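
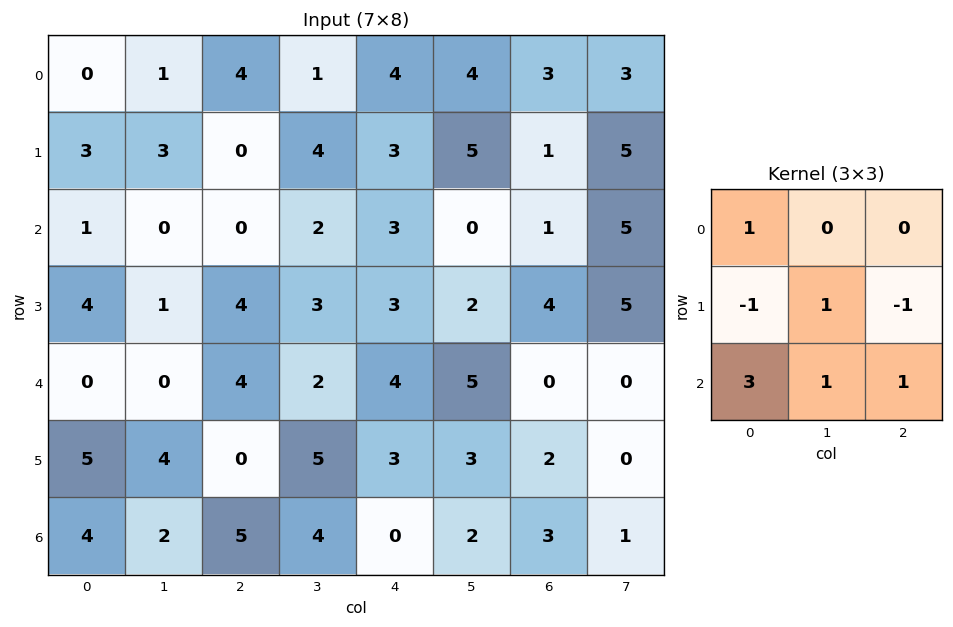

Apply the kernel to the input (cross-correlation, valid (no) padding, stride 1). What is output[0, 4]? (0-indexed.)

15

The receptive field on the input at this output position is [4 4 3 / 3 5 1 / 3 0 1]. Elementwise product with the kernel and sum: 4·1 + 3·-1 + 5·1 + 1·-1 + 3·3 + 0·1 + 1·1.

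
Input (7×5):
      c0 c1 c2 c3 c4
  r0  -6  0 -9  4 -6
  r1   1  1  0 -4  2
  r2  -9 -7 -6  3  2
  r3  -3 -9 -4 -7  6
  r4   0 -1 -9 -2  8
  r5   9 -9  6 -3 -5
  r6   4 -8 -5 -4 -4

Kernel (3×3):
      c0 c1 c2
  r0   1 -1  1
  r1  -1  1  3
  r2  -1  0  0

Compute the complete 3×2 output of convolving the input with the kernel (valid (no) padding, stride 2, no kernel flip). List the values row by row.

Output[0,0]: The receptive field on the input at this output position is [-6 0 -9 / 1 1 0 / -9 -7 -6]. Elementwise product with the kernel and sum: -6·1 + 0·-1 + -9·1 + 1·-1 + 1·1 + 0·3 + -9·-1.

-6 -11
-26 17
-12 -18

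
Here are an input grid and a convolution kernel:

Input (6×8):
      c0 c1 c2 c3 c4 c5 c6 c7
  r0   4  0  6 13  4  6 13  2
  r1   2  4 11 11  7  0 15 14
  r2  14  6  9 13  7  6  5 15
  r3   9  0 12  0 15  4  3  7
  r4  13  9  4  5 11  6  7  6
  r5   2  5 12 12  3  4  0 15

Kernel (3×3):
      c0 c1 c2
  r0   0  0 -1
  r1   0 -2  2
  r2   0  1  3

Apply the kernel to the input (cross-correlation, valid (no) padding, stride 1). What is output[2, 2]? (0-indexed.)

The receptive field on the input at this output position is [9 13 7 / 12 0 15 / 4 5 11]. Elementwise product with the kernel and sum: 7·-1 + 0·-2 + 15·2 + 5·1 + 11·3.

61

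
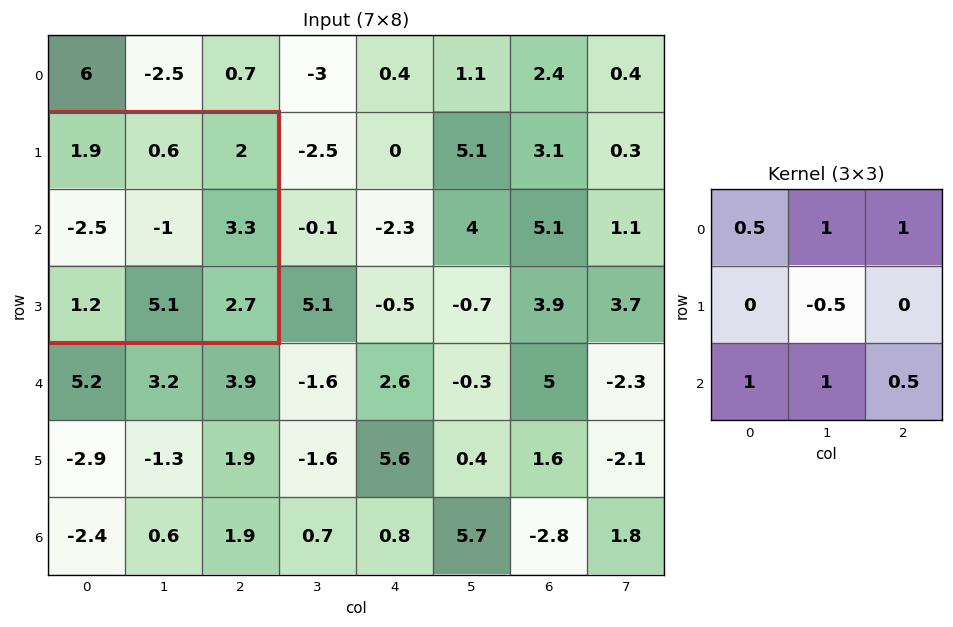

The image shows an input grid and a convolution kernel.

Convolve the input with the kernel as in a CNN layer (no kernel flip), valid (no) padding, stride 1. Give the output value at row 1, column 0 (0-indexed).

11.7

The receptive field on the input at this output position is [1.9 0.6 2 / -2.5 -1 3.3 / 1.2 5.1 2.7]. Elementwise product with the kernel and sum: 1.9·0.5 + 0.6·1 + 2·1 + -1·-0.5 + 1.2·1 + 5.1·1 + 2.7·0.5.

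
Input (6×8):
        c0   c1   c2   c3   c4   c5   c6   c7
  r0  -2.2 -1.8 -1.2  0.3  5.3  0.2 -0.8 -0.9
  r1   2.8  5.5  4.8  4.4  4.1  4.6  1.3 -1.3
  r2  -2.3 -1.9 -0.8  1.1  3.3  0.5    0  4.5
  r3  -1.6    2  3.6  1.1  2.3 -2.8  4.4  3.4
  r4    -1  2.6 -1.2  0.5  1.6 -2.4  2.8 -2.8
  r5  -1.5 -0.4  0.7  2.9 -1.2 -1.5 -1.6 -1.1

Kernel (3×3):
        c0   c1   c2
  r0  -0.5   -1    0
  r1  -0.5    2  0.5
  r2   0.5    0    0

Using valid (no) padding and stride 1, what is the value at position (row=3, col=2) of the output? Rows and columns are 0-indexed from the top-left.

The receptive field on the input at this output position is [3.6 1.1 2.3 / -1.2 0.5 1.6 / 0.7 2.9 -1.2]. Elementwise product with the kernel and sum: 3.6·-0.5 + 1.1·-1 + -1.2·-0.5 + 0.5·2 + 1.6·0.5 + 0.7·0.5.

-0.15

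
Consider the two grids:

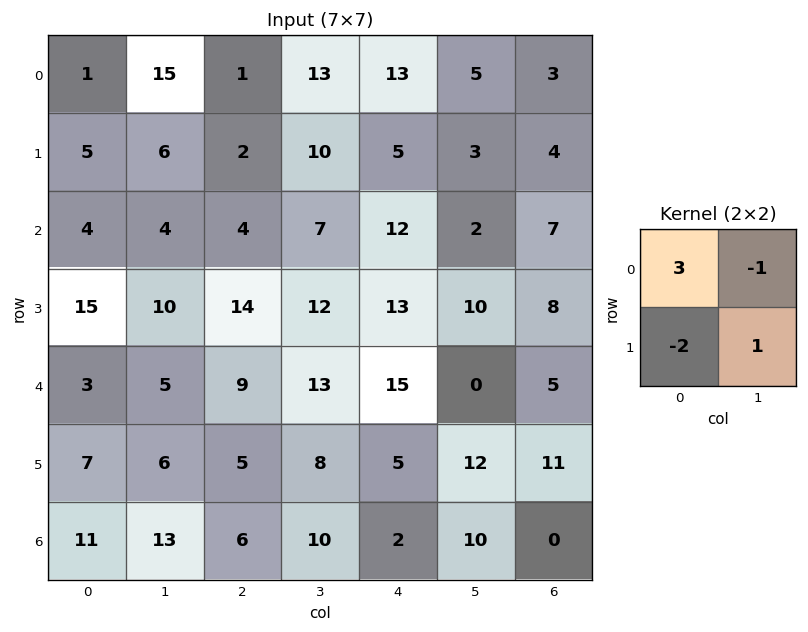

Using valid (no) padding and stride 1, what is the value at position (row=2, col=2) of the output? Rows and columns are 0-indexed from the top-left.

The receptive field on the input at this output position is [4 7 / 14 12]. Elementwise product with the kernel and sum: 4·3 + 7·-1 + 14·-2 + 12·1.

-11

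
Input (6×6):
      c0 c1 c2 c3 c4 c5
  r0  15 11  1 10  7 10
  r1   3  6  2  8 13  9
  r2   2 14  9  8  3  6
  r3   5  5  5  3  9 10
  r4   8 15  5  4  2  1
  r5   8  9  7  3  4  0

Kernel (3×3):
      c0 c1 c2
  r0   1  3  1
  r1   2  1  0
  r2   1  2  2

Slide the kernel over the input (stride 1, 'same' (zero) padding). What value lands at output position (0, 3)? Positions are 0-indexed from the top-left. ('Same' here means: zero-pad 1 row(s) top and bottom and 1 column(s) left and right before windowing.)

The receptive field on the zero-padded input at this output position is [0 0 0 / 1 10 7 / 2 8 13]. Elementwise product with the kernel and sum: 0·1 + 0·3 + 0·1 + 1·2 + 10·1 + 2·1 + 8·2 + 13·2.

56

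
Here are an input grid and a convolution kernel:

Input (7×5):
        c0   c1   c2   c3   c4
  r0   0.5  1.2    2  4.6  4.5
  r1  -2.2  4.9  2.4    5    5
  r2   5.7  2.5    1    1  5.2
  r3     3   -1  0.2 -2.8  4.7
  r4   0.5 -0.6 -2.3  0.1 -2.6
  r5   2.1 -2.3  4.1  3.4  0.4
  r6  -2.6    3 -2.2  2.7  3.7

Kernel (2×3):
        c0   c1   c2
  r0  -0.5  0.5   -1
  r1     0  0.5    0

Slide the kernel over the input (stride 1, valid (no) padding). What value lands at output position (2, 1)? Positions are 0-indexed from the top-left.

The receptive field on the input at this output position is [2.5 1 1 / -1 0.2 -2.8]. Elementwise product with the kernel and sum: 2.5·-0.5 + 1·0.5 + 1·-1 + 0.2·0.5.

-1.65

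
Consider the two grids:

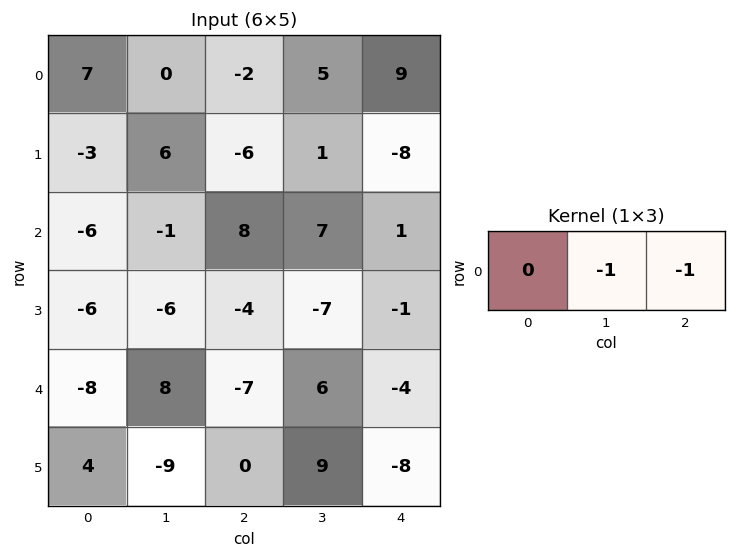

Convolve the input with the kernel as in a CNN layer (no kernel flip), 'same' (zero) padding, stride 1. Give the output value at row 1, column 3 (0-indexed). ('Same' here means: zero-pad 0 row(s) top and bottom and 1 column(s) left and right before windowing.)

7

The receptive field on the zero-padded input at this output position is [-6 1 -8]. Elementwise product with the kernel and sum: 1·-1 + -8·-1.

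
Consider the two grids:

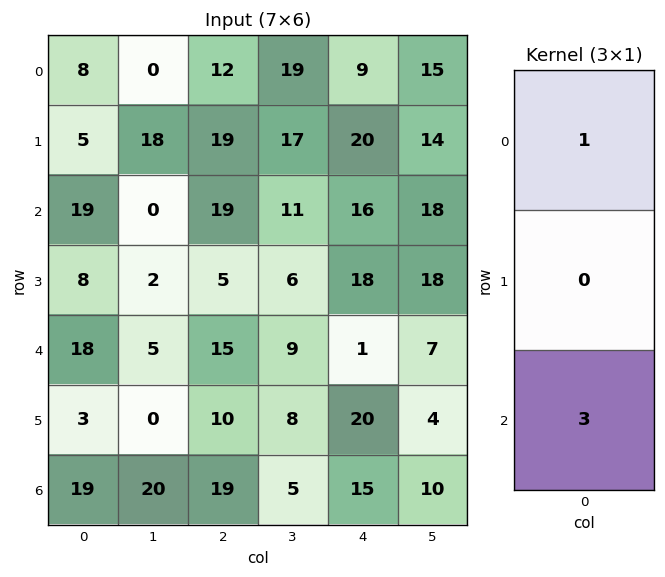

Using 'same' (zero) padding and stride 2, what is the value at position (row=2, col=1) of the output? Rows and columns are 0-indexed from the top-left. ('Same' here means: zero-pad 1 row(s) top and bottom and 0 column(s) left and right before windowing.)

The receptive field on the zero-padded input at this output position is [5 / 15 / 10]. Elementwise product with the kernel and sum: 5·1 + 10·3.

35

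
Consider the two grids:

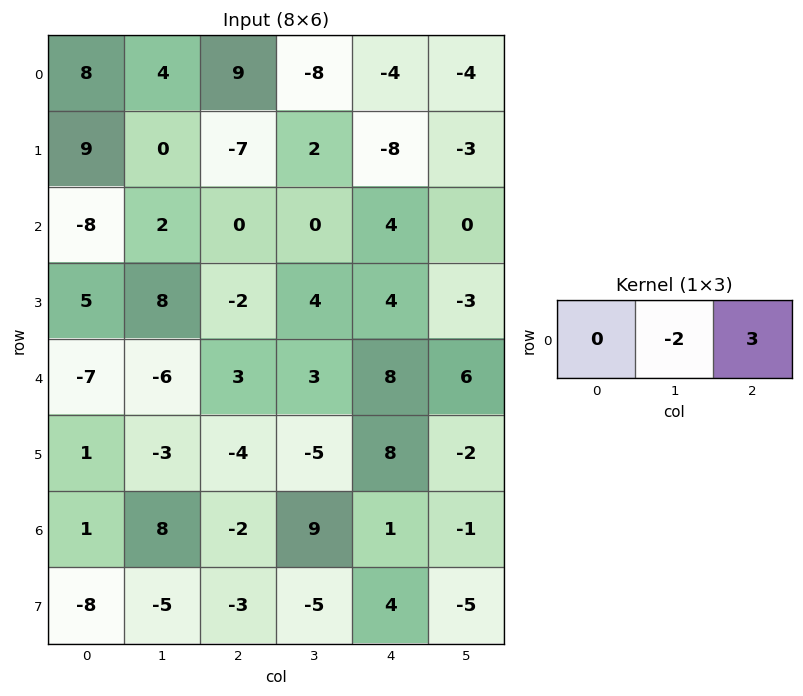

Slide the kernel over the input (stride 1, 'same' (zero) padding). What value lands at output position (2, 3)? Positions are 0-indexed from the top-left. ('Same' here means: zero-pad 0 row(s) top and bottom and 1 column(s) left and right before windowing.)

The receptive field on the zero-padded input at this output position is [0 0 4]. Elementwise product with the kernel and sum: 0·-2 + 4·3.

12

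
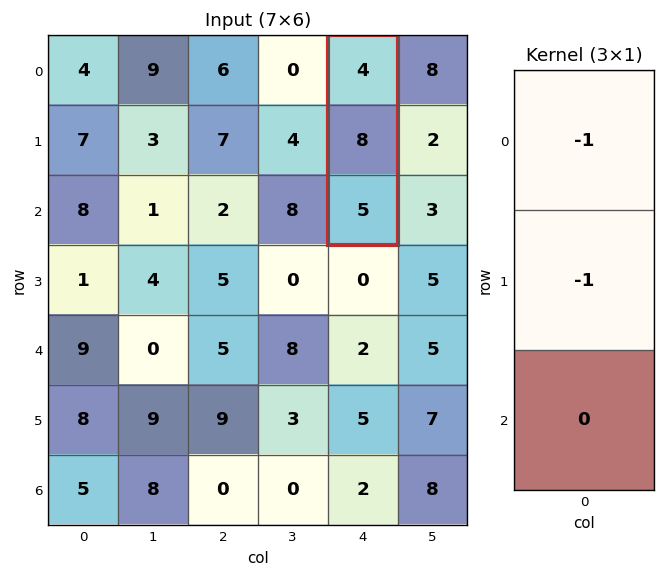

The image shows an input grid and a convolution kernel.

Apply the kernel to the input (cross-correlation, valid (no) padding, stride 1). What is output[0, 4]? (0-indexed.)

-12

The receptive field on the input at this output position is [4 / 8 / 5]. Elementwise product with the kernel and sum: 4·-1 + 8·-1.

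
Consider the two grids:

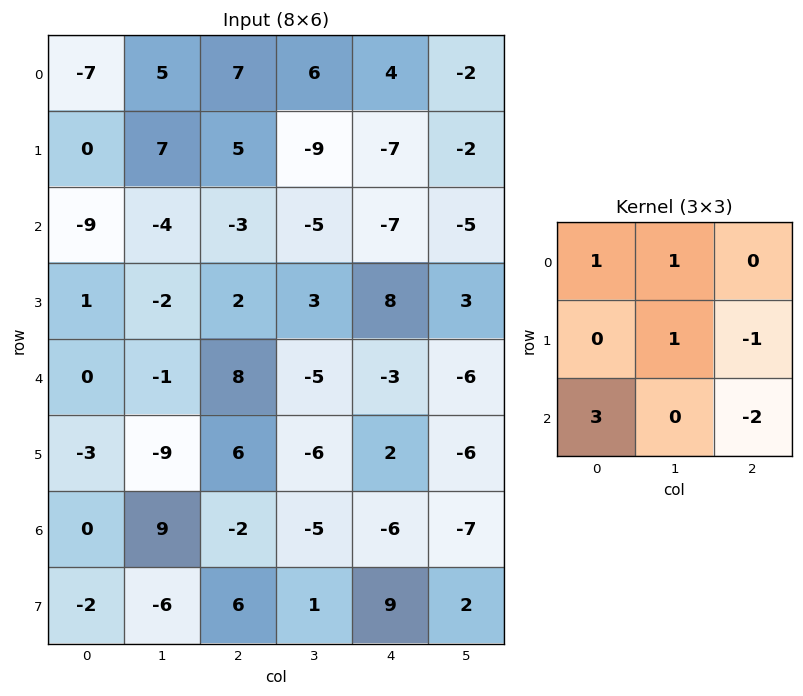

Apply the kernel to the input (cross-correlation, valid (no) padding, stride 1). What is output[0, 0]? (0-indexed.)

-21

The receptive field on the input at this output position is [-7 5 7 / 0 7 5 / -9 -4 -3]. Elementwise product with the kernel and sum: -7·1 + 5·1 + 7·1 + 5·-1 + -9·3 + -3·-2.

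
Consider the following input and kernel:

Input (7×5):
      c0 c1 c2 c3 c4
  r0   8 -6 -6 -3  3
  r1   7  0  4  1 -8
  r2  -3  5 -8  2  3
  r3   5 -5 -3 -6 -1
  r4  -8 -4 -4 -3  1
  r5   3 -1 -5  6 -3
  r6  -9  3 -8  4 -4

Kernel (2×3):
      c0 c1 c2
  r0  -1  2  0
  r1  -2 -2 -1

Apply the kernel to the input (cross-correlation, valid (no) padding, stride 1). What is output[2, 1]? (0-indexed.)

1

The receptive field on the input at this output position is [5 -8 2 / -5 -3 -6]. Elementwise product with the kernel and sum: 5·-1 + -8·2 + -5·-2 + -3·-2 + -6·-1.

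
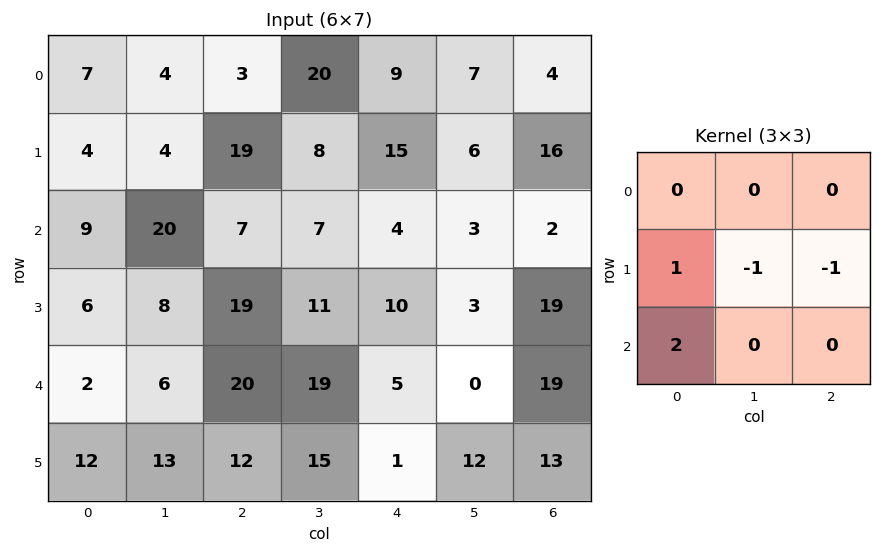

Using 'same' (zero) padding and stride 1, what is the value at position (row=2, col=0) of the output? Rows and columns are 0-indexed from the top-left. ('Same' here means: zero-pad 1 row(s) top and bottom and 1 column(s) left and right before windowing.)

The receptive field on the zero-padded input at this output position is [0 4 4 / 0 9 20 / 0 6 8]. Elementwise product with the kernel and sum: 0·1 + 9·-1 + 20·-1 + 0·2.

-29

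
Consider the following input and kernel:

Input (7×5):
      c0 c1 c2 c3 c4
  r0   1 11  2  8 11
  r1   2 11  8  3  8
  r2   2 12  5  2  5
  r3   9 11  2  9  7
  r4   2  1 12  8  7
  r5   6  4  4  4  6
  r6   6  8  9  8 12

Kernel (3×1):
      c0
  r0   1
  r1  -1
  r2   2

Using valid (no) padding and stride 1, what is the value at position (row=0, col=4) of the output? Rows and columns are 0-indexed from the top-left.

The receptive field on the input at this output position is [11 / 8 / 5]. Elementwise product with the kernel and sum: 11·1 + 8·-1 + 5·2.

13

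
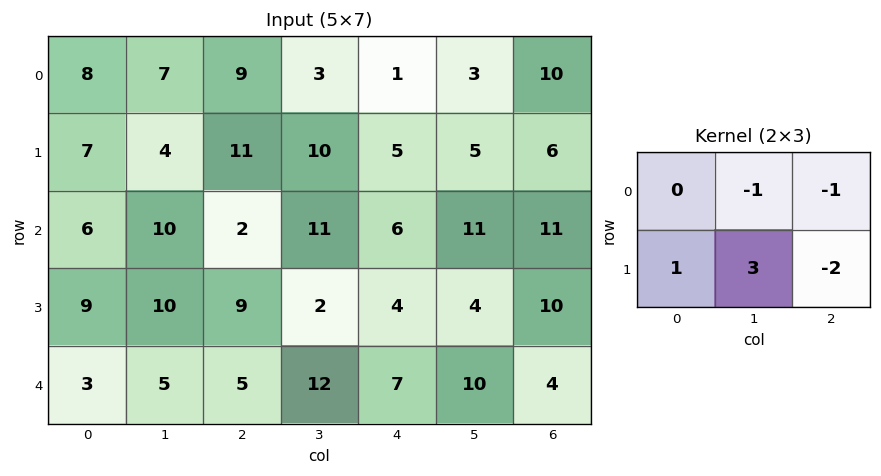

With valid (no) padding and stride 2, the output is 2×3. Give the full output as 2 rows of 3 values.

-19 27 -5
9 -10 -26

Output[0,0]: The receptive field on the input at this output position is [8 7 9 / 7 4 11]. Elementwise product with the kernel and sum: 7·-1 + 9·-1 + 7·1 + 4·3 + 11·-2.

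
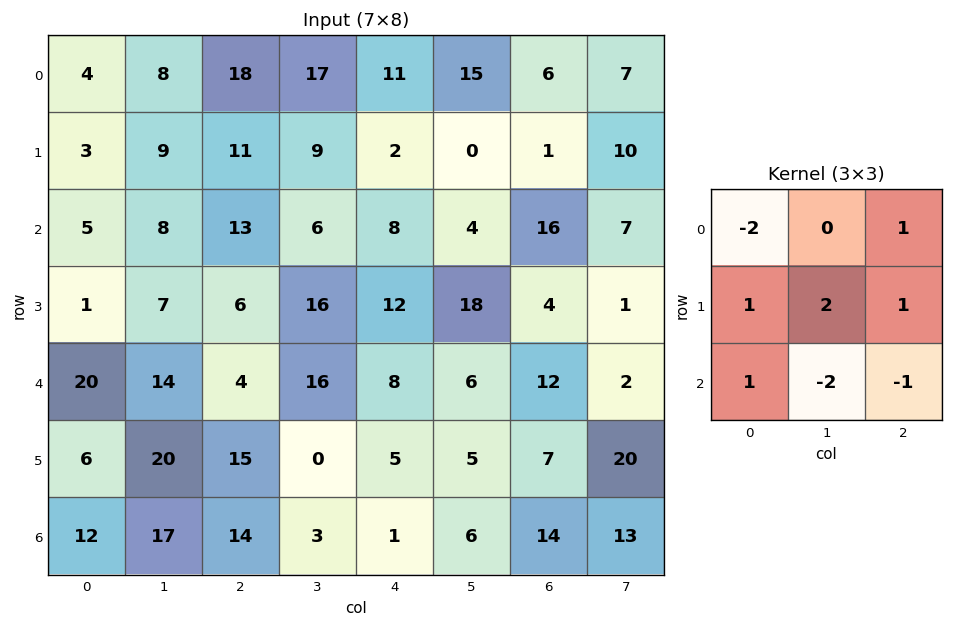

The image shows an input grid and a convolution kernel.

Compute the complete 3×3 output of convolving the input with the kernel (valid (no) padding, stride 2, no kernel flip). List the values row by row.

Output[0,0]: The receptive field on the input at this output position is [4 8 18 / 3 9 11 / 5 8 13]. Elementwise product with the kernel and sum: 4·-2 + 18·1 + 3·1 + 9·2 + 11·1 + 5·1 + 8·-2 + 13·-1.
Output[0,1]: The receptive field on the input at this output position is [18 17 11 / 11 9 2 / 13 6 8]. Elementwise product with the kernel and sum: 18·-2 + 11·1 + 11·1 + 9·2 + 2·1 + 13·1 + 6·-2 + 8·-1.

18 -1 -29
12 -4 36
-11 27 -7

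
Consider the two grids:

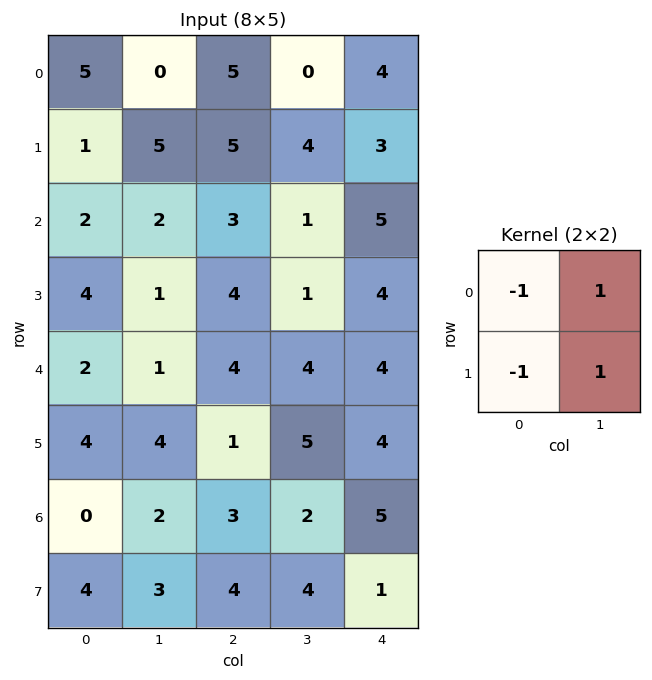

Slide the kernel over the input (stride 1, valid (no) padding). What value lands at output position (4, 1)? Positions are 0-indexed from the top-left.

0

The receptive field on the input at this output position is [1 4 / 4 1]. Elementwise product with the kernel and sum: 1·-1 + 4·1 + 4·-1 + 1·1.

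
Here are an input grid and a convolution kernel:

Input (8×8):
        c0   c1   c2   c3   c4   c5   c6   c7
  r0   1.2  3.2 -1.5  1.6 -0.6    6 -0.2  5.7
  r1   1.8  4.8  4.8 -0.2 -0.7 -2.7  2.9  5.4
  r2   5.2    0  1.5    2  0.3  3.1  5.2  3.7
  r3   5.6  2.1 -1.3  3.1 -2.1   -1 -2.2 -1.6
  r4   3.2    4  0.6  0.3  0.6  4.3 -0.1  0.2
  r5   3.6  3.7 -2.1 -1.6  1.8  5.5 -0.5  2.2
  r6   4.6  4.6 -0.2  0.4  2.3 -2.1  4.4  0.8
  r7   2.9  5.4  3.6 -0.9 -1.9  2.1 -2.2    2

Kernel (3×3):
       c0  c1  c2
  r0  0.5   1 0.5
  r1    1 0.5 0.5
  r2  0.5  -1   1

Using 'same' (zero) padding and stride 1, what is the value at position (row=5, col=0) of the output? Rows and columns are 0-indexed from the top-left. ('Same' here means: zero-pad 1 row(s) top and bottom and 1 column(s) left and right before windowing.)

The receptive field on the zero-padded input at this output position is [0 3.2 4 / 0 3.6 3.7 / 0 4.6 4.6]. Elementwise product with the kernel and sum: 0·0.5 + 3.2·1 + 4·0.5 + 0·1 + 3.6·0.5 + 3.7·0.5 + 0·0.5 + 4.6·-1 + 4.6·1.

8.85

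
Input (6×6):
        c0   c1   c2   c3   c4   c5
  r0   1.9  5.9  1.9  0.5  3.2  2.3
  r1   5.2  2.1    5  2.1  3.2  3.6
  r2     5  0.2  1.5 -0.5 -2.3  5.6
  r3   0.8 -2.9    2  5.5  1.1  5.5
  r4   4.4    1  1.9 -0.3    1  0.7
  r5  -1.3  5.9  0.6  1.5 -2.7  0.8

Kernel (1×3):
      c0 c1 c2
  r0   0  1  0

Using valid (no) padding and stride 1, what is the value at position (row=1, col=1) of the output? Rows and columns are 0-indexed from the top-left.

5

The receptive field on the input at this output position is [2.1 5 2.1]. Elementwise product with the kernel and sum: 5·1.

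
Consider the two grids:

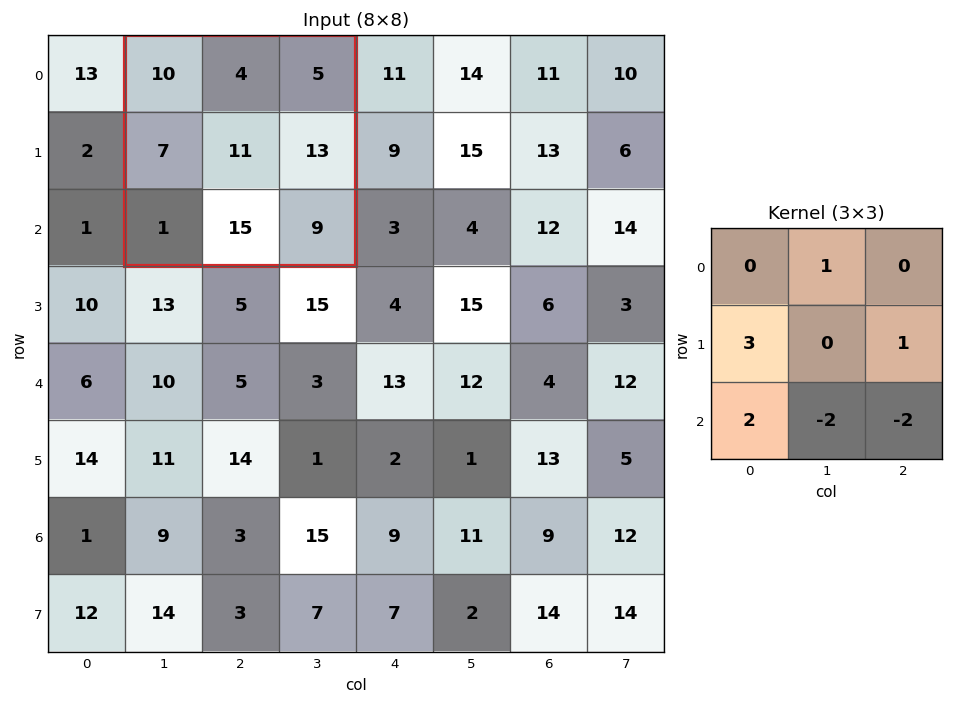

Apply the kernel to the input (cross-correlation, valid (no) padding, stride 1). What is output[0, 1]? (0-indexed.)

The receptive field on the input at this output position is [10 4 5 / 7 11 13 / 1 15 9]. Elementwise product with the kernel and sum: 4·1 + 7·3 + 13·1 + 1·2 + 15·-2 + 9·-2.

-8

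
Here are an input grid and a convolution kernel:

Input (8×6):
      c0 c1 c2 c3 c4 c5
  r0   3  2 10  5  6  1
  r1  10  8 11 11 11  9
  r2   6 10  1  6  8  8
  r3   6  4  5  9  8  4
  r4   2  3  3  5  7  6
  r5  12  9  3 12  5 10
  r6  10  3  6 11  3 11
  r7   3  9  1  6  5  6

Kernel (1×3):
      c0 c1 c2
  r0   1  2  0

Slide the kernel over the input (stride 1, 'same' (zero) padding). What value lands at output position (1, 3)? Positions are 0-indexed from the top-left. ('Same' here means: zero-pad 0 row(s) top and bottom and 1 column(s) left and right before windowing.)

The receptive field on the zero-padded input at this output position is [11 11 11]. Elementwise product with the kernel and sum: 11·1 + 11·2.

33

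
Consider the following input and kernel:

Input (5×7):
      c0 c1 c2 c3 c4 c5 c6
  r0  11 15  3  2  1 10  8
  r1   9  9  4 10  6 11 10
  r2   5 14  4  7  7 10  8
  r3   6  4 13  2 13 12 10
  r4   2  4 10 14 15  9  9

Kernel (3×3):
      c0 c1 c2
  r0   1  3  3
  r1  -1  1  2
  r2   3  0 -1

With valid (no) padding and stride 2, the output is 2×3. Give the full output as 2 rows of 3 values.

84 35 93
79 76 116

Output[0,0]: The receptive field on the input at this output position is [11 15 3 / 9 9 4 / 5 14 4]. Elementwise product with the kernel and sum: 11·1 + 15·3 + 3·3 + 9·-1 + 9·1 + 4·2 + 5·3 + 4·-1.
Output[0,1]: The receptive field on the input at this output position is [3 2 1 / 4 10 6 / 4 7 7]. Elementwise product with the kernel and sum: 3·1 + 2·3 + 1·3 + 4·-1 + 10·1 + 6·2 + 4·3 + 7·-1.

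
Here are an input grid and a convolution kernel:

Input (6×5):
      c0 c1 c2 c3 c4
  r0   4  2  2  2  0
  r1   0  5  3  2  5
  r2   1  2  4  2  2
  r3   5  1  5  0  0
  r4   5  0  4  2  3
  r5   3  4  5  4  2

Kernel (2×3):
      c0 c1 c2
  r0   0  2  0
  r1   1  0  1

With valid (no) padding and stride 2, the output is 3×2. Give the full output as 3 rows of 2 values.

7 12
14 9
8 11

Output[0,0]: The receptive field on the input at this output position is [4 2 2 / 0 5 3]. Elementwise product with the kernel and sum: 2·2 + 0·1 + 3·1.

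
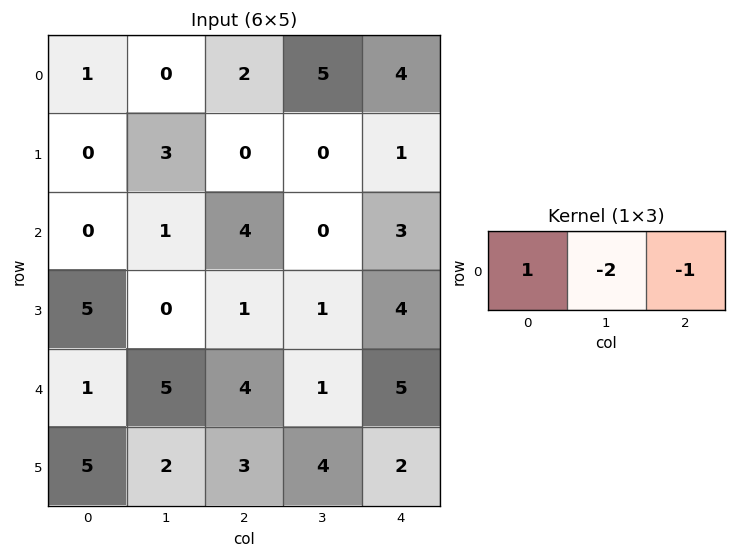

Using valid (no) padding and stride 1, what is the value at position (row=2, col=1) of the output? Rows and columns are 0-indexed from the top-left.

The receptive field on the input at this output position is [1 4 0]. Elementwise product with the kernel and sum: 1·1 + 4·-2 + 0·-1.

-7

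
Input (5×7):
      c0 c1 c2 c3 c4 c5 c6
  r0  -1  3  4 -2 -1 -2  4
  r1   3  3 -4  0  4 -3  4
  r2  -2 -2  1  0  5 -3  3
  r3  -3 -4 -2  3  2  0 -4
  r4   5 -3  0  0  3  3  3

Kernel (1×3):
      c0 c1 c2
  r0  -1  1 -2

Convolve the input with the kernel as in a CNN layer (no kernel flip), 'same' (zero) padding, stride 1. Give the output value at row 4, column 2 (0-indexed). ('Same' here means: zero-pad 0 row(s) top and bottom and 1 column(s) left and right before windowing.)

The receptive field on the zero-padded input at this output position is [-3 0 0]. Elementwise product with the kernel and sum: -3·-1 + 0·1 + 0·-2.

3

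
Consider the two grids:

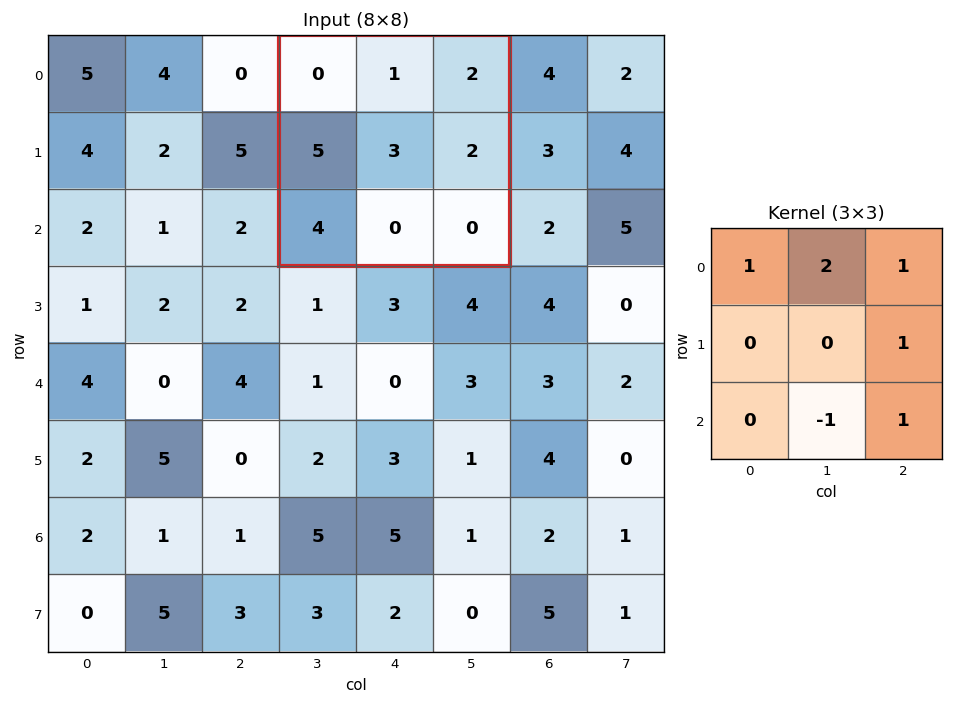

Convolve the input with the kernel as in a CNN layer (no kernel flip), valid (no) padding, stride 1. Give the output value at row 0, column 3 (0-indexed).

6

The receptive field on the input at this output position is [0 1 2 / 5 3 2 / 4 0 0]. Elementwise product with the kernel and sum: 0·1 + 1·2 + 2·1 + 2·1 + 0·-1 + 0·1.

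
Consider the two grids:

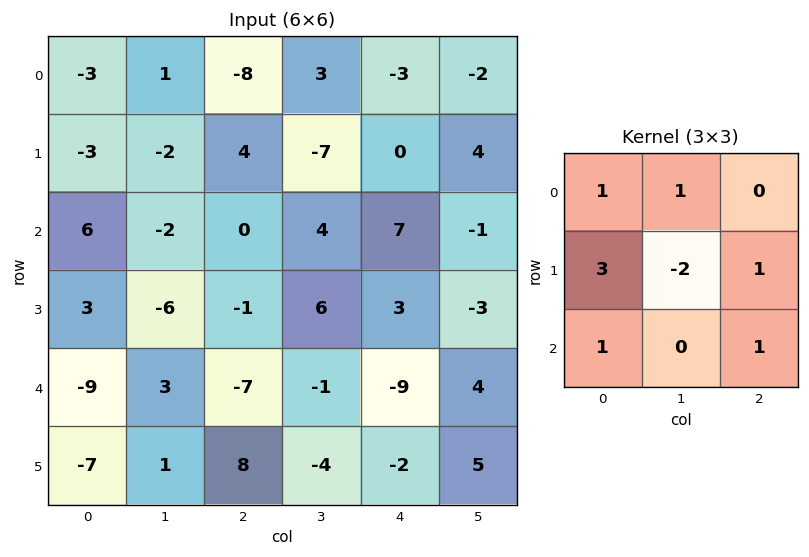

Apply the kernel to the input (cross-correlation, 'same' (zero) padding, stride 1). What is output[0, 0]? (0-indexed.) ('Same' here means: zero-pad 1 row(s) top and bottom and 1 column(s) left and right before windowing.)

5

The receptive field on the zero-padded input at this output position is [0 0 0 / 0 -3 1 / 0 -3 -2]. Elementwise product with the kernel and sum: 0·1 + 0·1 + 0·3 + -3·-2 + 1·1 + 0·1 + -2·1.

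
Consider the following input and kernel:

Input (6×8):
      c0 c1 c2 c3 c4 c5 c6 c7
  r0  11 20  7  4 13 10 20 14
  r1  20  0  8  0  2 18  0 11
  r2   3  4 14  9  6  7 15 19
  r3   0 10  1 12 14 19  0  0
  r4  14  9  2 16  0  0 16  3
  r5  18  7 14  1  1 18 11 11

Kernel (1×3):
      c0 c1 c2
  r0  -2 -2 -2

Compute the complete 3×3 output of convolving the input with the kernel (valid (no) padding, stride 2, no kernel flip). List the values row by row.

-76 -48 -86
-42 -58 -56
-50 -36 -32

Output[0,0]: The receptive field on the input at this output position is [11 20 7]. Elementwise product with the kernel and sum: 11·-2 + 20·-2 + 7·-2.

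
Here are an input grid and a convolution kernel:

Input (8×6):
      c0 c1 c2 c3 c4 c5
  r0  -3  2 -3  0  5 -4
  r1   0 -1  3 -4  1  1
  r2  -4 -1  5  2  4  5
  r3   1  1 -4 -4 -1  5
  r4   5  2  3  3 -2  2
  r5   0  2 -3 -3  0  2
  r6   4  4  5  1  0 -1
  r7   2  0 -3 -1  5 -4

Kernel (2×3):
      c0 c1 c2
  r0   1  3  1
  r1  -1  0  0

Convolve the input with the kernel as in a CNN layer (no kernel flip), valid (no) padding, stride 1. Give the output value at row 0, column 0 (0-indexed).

0

The receptive field on the input at this output position is [-3 2 -3 / 0 -1 3]. Elementwise product with the kernel and sum: -3·1 + 2·3 + -3·1 + 0·-1.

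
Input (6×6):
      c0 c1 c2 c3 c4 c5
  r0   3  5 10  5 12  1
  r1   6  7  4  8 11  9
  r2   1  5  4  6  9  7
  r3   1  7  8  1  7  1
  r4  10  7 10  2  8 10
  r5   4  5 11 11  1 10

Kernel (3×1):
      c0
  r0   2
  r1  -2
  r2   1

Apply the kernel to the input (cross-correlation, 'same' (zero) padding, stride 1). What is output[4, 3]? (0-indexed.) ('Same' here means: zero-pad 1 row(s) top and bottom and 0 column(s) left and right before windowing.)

9

The receptive field on the zero-padded input at this output position is [1 / 2 / 11]. Elementwise product with the kernel and sum: 1·2 + 2·-2 + 11·1.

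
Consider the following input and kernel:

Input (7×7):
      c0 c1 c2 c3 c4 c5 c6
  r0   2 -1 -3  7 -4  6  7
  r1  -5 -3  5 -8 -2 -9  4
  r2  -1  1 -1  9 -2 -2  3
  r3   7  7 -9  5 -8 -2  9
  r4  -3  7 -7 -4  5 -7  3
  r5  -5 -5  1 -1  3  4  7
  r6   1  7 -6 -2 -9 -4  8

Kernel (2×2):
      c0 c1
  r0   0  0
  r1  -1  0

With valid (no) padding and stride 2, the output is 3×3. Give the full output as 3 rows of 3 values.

5 -5 2
-7 9 8
5 -1 -3

Output[0,0]: The receptive field on the input at this output position is [2 -1 / -5 -3]. Elementwise product with the kernel and sum: -5·-1.
Output[0,1]: The receptive field on the input at this output position is [-3 7 / 5 -8]. Elementwise product with the kernel and sum: 5·-1.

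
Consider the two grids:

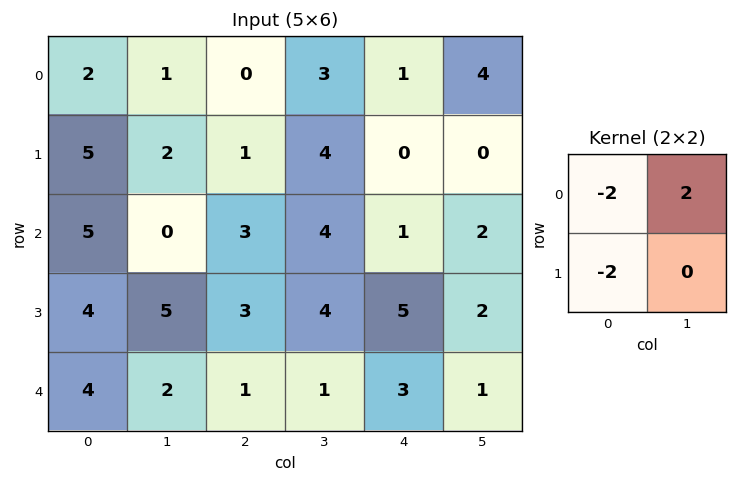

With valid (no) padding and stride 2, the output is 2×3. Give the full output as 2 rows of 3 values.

Output[0,0]: The receptive field on the input at this output position is [2 1 / 5 2]. Elementwise product with the kernel and sum: 2·-2 + 1·2 + 5·-2.
Output[0,1]: The receptive field on the input at this output position is [0 3 / 1 4]. Elementwise product with the kernel and sum: 0·-2 + 3·2 + 1·-2.

-12 4 6
-18 -4 -8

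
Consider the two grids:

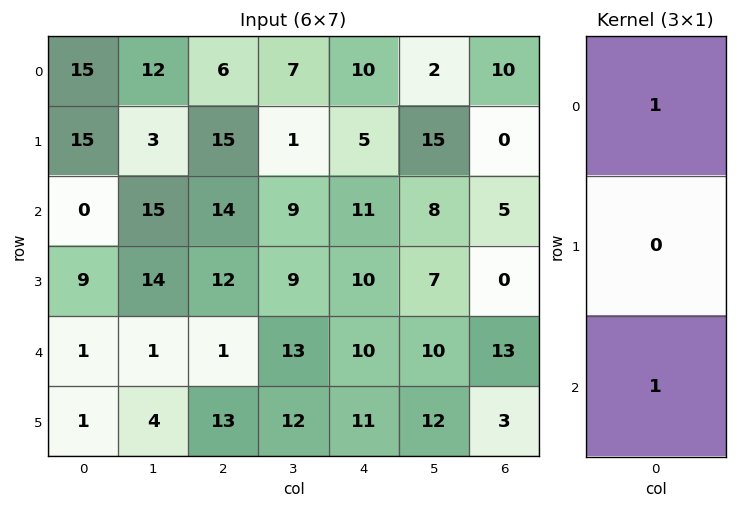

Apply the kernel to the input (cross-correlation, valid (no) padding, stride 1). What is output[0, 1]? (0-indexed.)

The receptive field on the input at this output position is [12 / 3 / 15]. Elementwise product with the kernel and sum: 12·1 + 15·1.

27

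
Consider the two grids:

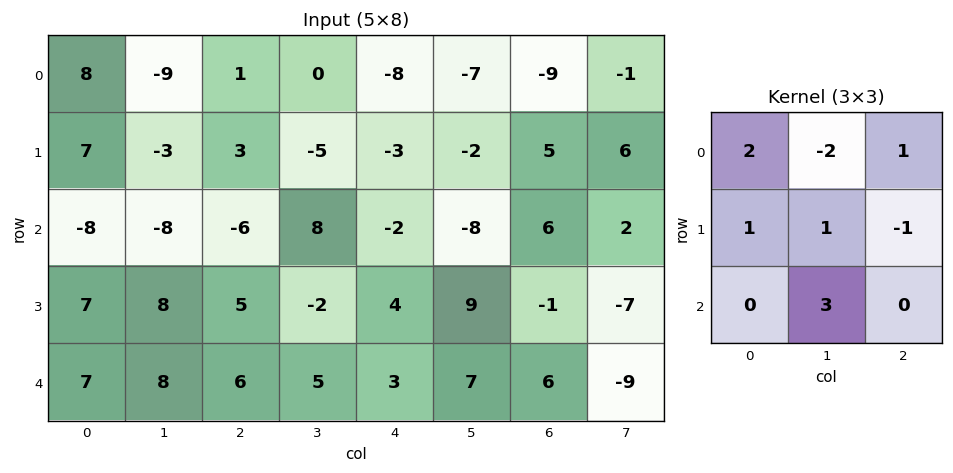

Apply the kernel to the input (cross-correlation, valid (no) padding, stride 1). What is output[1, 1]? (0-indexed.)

The receptive field on the input at this output position is [-3 3 -5 / -8 -6 8 / 8 5 -2]. Elementwise product with the kernel and sum: -3·2 + 3·-2 + -5·1 + -8·1 + -6·1 + 8·-1 + 5·3.

-24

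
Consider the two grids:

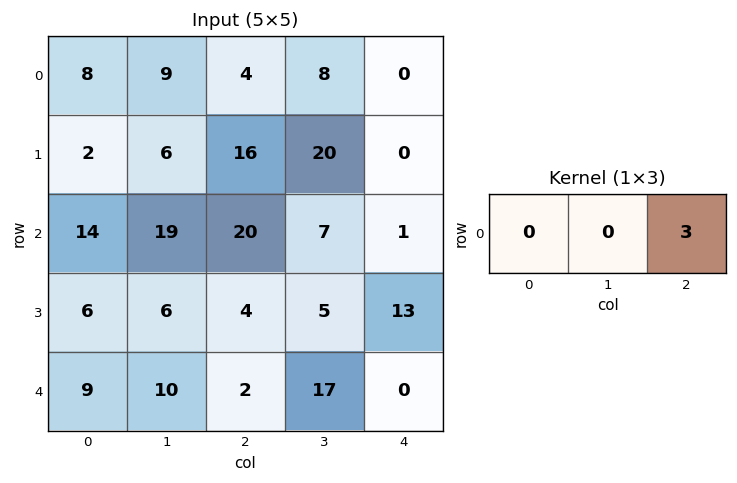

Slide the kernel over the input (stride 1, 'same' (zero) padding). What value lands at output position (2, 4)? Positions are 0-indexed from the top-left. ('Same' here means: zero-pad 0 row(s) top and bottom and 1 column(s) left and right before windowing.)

0

The receptive field on the zero-padded input at this output position is [7 1 0]. Elementwise product with the kernel and sum: 0·3.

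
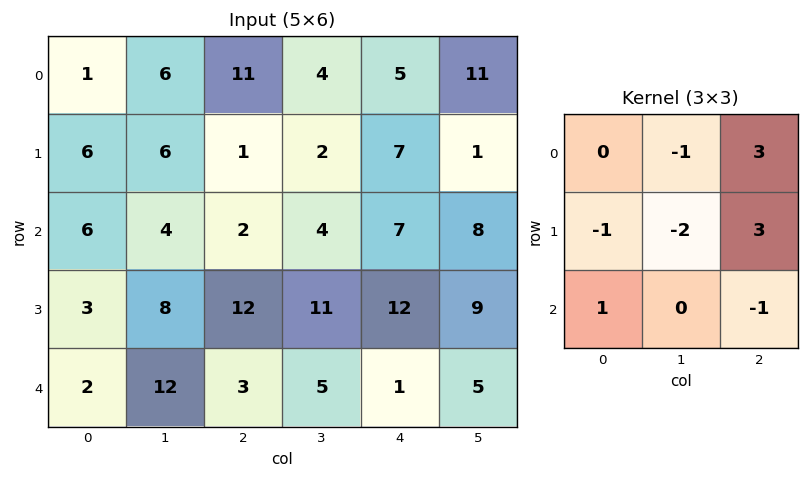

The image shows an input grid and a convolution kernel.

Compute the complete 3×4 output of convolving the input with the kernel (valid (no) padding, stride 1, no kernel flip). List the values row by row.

Output[0,0]: The receptive field on the input at this output position is [1 6 11 / 6 6 1 / 6 4 2]. Elementwise product with the kernel and sum: 6·-1 + 11·3 + 6·-1 + 6·-2 + 1·3 + 6·1 + 2·-1.

16 -1 22 11
-20 6 30 4
18 18 21 9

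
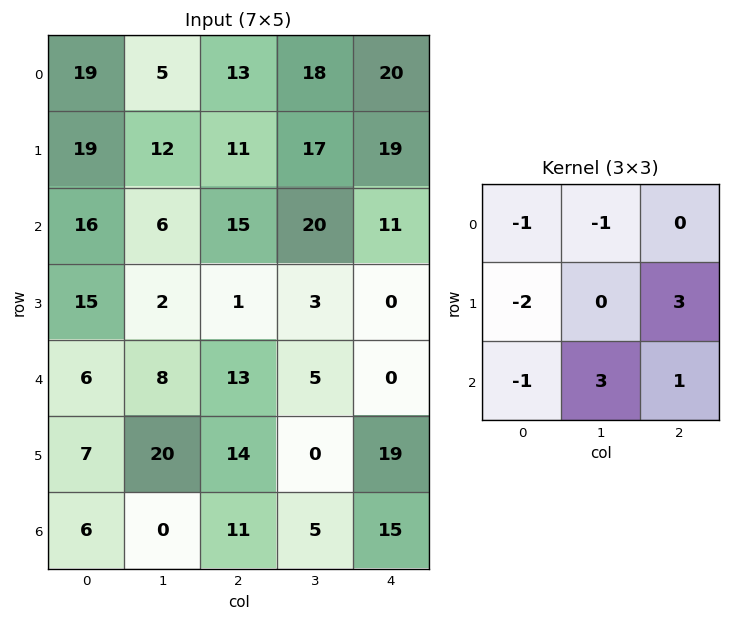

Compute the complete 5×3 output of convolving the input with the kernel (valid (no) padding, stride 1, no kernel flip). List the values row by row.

-12 68 60
-26 29 -17
-18 20 -35
77 18 -25
19 -23 30

Output[0,0]: The receptive field on the input at this output position is [19 5 13 / 19 12 11 / 16 6 15]. Elementwise product with the kernel and sum: 19·-1 + 5·-1 + 19·-2 + 11·3 + 16·-1 + 6·3 + 15·1.
Output[0,1]: The receptive field on the input at this output position is [5 13 18 / 12 11 17 / 6 15 20]. Elementwise product with the kernel and sum: 5·-1 + 13·-1 + 12·-2 + 17·3 + 6·-1 + 15·3 + 20·1.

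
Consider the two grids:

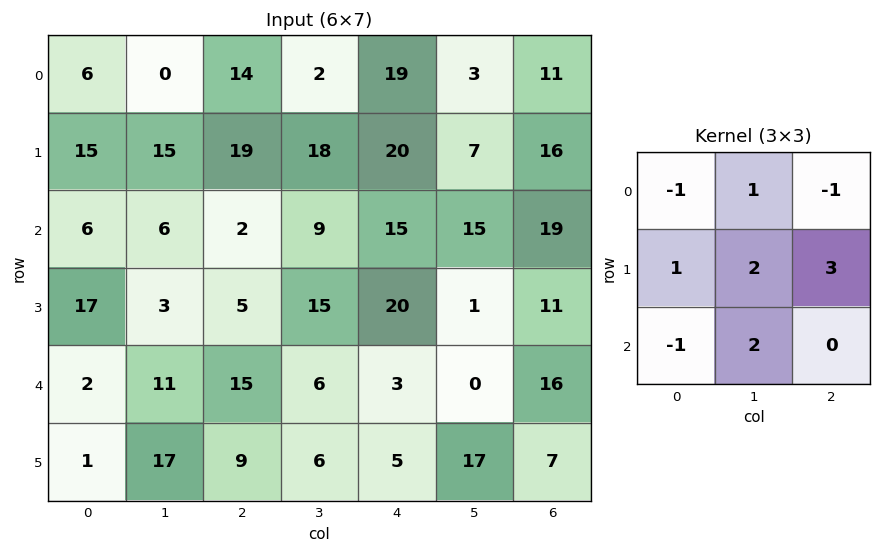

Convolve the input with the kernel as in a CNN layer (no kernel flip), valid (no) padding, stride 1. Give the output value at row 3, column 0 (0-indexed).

The receptive field on the input at this output position is [17 3 5 / 2 11 15 / 1 17 9]. Elementwise product with the kernel and sum: 17·-1 + 3·1 + 5·-1 + 2·1 + 11·2 + 15·3 + 1·-1 + 17·2.

83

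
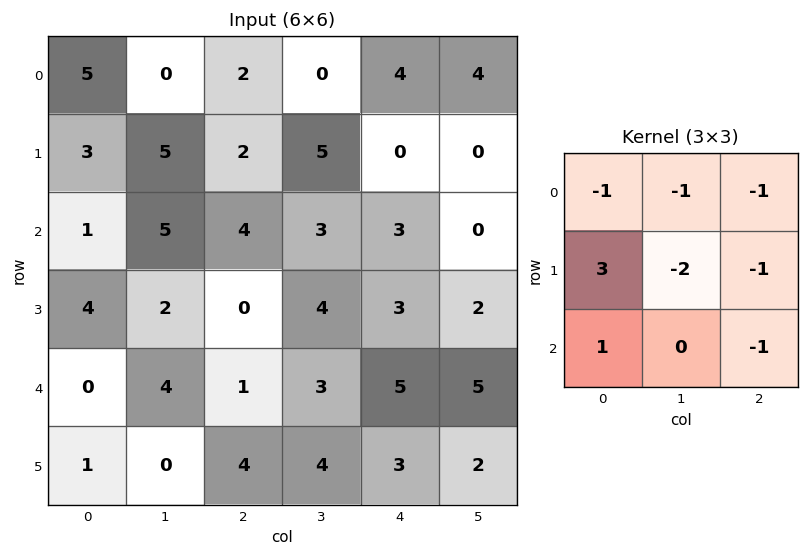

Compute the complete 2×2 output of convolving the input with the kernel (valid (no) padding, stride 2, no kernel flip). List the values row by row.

Output[0,0]: The receptive field on the input at this output position is [5 0 2 / 3 5 2 / 1 5 4]. Elementwise product with the kernel and sum: 5·-1 + 0·-1 + 2·-1 + 3·3 + 5·-2 + 2·-1 + 1·1 + 4·-1.

-13 -9
-3 -25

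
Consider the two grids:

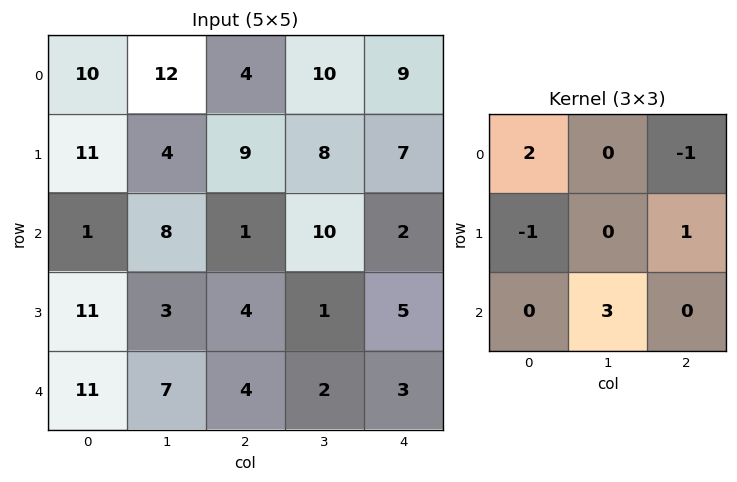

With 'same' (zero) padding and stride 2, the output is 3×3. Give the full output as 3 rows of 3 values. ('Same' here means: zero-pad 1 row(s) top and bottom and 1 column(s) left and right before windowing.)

45 25 11
37 14 21
4 0 0

Output[0,0]: The receptive field on the zero-padded input at this output position is [0 0 0 / 0 10 12 / 0 11 4]. Elementwise product with the kernel and sum: 0·2 + 0·-1 + 0·-1 + 12·1 + 11·3.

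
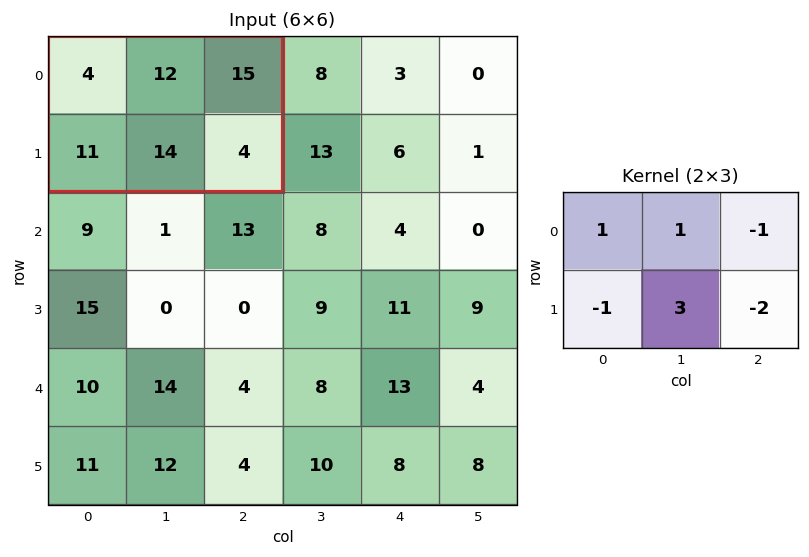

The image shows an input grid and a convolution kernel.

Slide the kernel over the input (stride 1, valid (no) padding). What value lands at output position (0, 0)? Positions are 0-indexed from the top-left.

The receptive field on the input at this output position is [4 12 15 / 11 14 4]. Elementwise product with the kernel and sum: 4·1 + 12·1 + 15·-1 + 11·-1 + 14·3 + 4·-2.

24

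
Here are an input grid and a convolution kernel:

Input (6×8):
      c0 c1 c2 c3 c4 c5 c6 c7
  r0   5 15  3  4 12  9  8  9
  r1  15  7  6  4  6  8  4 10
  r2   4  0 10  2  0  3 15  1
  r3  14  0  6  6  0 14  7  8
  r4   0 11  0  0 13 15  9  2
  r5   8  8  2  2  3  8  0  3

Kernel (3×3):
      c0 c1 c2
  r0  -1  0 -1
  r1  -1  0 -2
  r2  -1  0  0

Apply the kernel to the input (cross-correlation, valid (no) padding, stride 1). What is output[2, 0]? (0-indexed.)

The receptive field on the input at this output position is [4 0 10 / 14 0 6 / 0 11 0]. Elementwise product with the kernel and sum: 4·-1 + 10·-1 + 14·-1 + 6·-2 + 0·-1.

-40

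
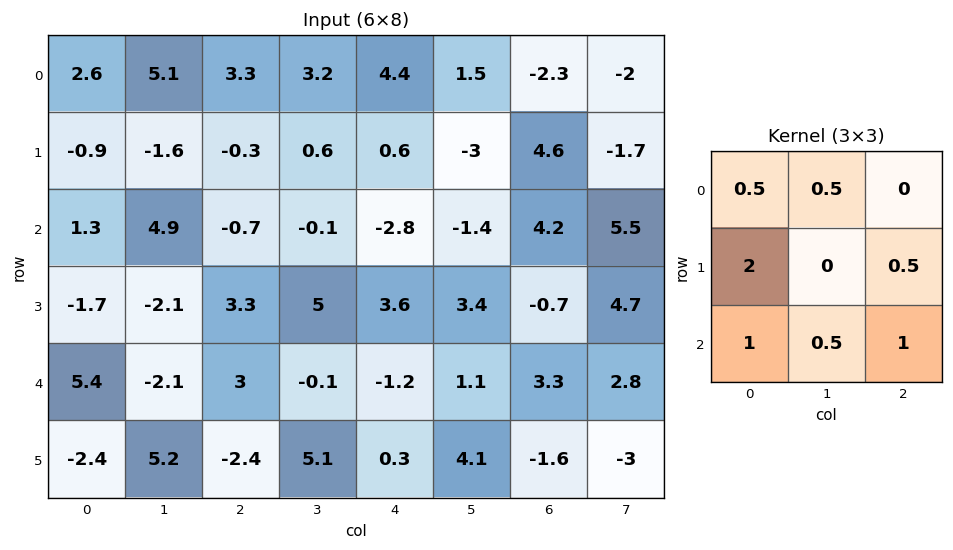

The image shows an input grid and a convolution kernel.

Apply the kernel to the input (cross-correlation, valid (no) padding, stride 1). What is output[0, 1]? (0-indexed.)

5.75

The receptive field on the input at this output position is [5.1 3.3 3.2 / -1.6 -0.3 0.6 / 4.9 -0.7 -0.1]. Elementwise product with the kernel and sum: 5.1·0.5 + 3.3·0.5 + -1.6·2 + 0.6·0.5 + 4.9·1 + -0.7·0.5 + -0.1·1.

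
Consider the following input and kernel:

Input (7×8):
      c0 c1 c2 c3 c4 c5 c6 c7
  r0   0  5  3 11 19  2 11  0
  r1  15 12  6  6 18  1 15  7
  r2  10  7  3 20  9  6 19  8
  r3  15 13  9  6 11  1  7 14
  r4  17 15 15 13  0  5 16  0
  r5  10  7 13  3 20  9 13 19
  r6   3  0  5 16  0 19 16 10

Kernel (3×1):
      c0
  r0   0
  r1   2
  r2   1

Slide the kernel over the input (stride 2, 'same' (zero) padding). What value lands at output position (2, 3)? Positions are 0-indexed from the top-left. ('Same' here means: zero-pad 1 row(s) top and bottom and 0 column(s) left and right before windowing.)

The receptive field on the zero-padded input at this output position is [7 / 16 / 13]. Elementwise product with the kernel and sum: 16·2 + 13·1.

45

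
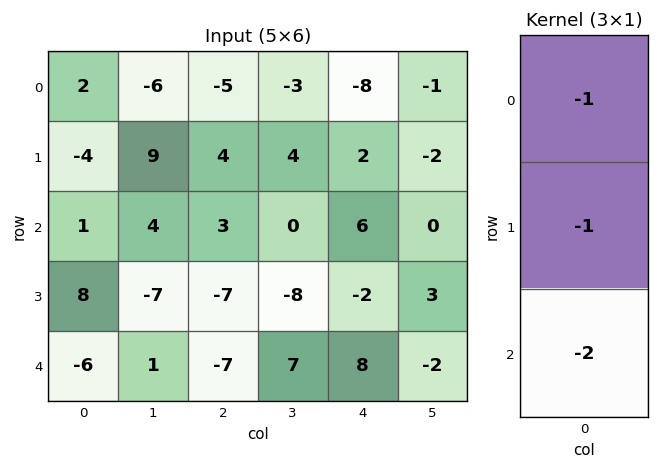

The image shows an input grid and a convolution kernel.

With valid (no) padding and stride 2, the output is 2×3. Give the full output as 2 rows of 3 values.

Output[0,0]: The receptive field on the input at this output position is [2 / -4 / 1]. Elementwise product with the kernel and sum: 2·-1 + -4·-1 + 1·-2.
Output[0,1]: The receptive field on the input at this output position is [-5 / 4 / 3]. Elementwise product with the kernel and sum: -5·-1 + 4·-1 + 3·-2.

0 -5 -6
3 18 -20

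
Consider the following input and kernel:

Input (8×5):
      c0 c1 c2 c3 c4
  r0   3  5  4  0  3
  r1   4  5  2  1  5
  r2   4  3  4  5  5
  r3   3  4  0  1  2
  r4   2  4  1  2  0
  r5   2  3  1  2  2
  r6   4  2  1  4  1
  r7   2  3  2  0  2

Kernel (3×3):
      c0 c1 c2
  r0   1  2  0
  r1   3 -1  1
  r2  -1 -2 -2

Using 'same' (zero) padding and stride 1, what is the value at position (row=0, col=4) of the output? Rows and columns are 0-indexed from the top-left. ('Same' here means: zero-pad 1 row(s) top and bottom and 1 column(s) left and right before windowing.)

The receptive field on the zero-padded input at this output position is [0 0 0 / 0 3 0 / 1 5 0]. Elementwise product with the kernel and sum: 0·1 + 0·2 + 0·3 + 3·-1 + 0·1 + 1·-1 + 5·-2 + 0·-2.

-14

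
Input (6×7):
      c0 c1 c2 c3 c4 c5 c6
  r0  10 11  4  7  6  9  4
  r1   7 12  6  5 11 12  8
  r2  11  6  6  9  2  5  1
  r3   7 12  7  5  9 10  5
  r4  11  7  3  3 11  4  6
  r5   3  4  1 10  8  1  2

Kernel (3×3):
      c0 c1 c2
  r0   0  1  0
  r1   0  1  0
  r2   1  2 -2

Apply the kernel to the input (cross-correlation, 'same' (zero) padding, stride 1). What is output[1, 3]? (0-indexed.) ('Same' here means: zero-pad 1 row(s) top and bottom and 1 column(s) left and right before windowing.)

32

The receptive field on the zero-padded input at this output position is [4 7 6 / 6 5 11 / 6 9 2]. Elementwise product with the kernel and sum: 7·1 + 5·1 + 6·1 + 9·2 + 2·-2.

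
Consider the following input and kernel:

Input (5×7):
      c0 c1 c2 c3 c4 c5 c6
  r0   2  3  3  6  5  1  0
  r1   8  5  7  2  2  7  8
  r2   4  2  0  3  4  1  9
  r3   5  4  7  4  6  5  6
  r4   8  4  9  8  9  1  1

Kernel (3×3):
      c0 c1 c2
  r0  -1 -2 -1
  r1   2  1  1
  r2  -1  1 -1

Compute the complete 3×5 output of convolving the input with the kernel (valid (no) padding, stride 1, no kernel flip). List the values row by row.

15 -1 -3 -4 0
-23 -15 -15 -5 -13
0 11 4 7 -1

Output[0,0]: The receptive field on the input at this output position is [2 3 3 / 8 5 7 / 4 2 0]. Elementwise product with the kernel and sum: 2·-1 + 3·-2 + 3·-1 + 8·2 + 5·1 + 7·1 + 4·-1 + 2·1 + 0·-1.
Output[0,1]: The receptive field on the input at this output position is [3 3 6 / 5 7 2 / 2 0 3]. Elementwise product with the kernel and sum: 3·-1 + 3·-2 + 6·-1 + 5·2 + 7·1 + 2·1 + 2·-1 + 0·1 + 3·-1.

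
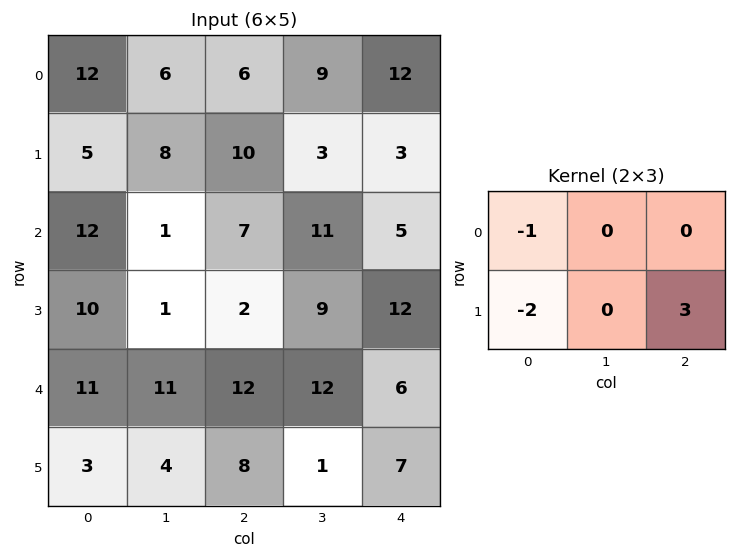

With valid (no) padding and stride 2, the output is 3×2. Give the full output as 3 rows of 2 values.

8 -17
-26 25
7 -7

Output[0,0]: The receptive field on the input at this output position is [12 6 6 / 5 8 10]. Elementwise product with the kernel and sum: 12·-1 + 5·-2 + 10·3.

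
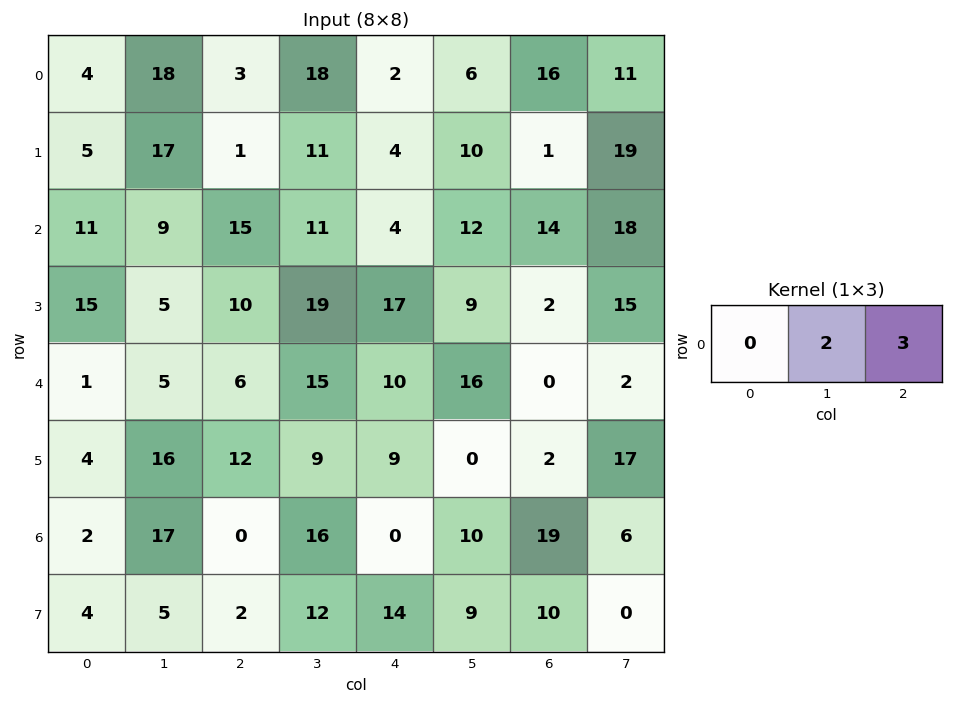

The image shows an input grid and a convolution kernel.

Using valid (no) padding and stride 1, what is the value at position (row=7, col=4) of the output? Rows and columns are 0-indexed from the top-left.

48

The receptive field on the input at this output position is [14 9 10]. Elementwise product with the kernel and sum: 9·2 + 10·3.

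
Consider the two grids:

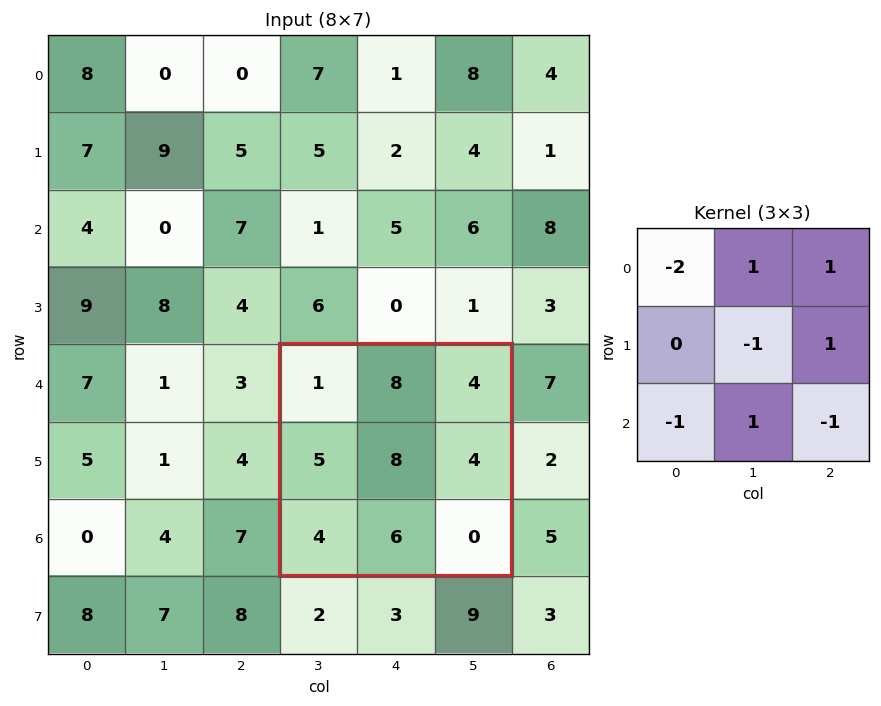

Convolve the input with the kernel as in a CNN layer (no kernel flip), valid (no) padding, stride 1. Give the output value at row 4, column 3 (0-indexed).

The receptive field on the input at this output position is [1 8 4 / 5 8 4 / 4 6 0]. Elementwise product with the kernel and sum: 1·-2 + 8·1 + 4·1 + 8·-1 + 4·1 + 4·-1 + 6·1 + 0·-1.

8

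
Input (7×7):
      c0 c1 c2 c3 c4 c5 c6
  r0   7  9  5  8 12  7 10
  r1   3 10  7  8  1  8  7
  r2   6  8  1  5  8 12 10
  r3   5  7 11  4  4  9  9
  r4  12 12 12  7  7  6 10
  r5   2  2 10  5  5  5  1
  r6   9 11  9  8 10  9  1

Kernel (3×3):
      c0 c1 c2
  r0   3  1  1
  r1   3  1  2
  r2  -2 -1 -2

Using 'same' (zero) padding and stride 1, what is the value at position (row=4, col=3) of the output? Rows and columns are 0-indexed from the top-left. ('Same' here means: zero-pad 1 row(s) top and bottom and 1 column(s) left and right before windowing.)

The receptive field on the zero-padded input at this output position is [11 4 4 / 12 7 7 / 10 5 5]. Elementwise product with the kernel and sum: 11·3 + 4·1 + 4·1 + 12·3 + 7·1 + 7·2 + 10·-2 + 5·-1 + 5·-2.

63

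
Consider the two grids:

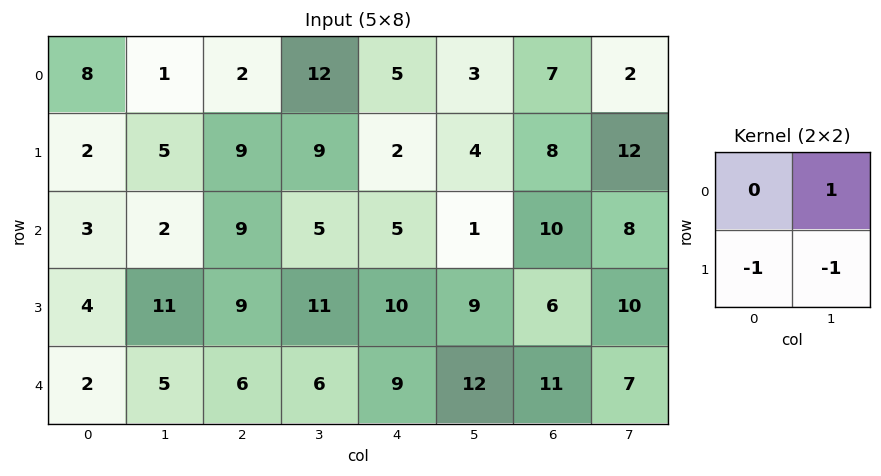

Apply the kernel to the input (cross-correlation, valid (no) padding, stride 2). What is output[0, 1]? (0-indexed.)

The receptive field on the input at this output position is [2 12 / 9 9]. Elementwise product with the kernel and sum: 12·1 + 9·-1 + 9·-1.

-6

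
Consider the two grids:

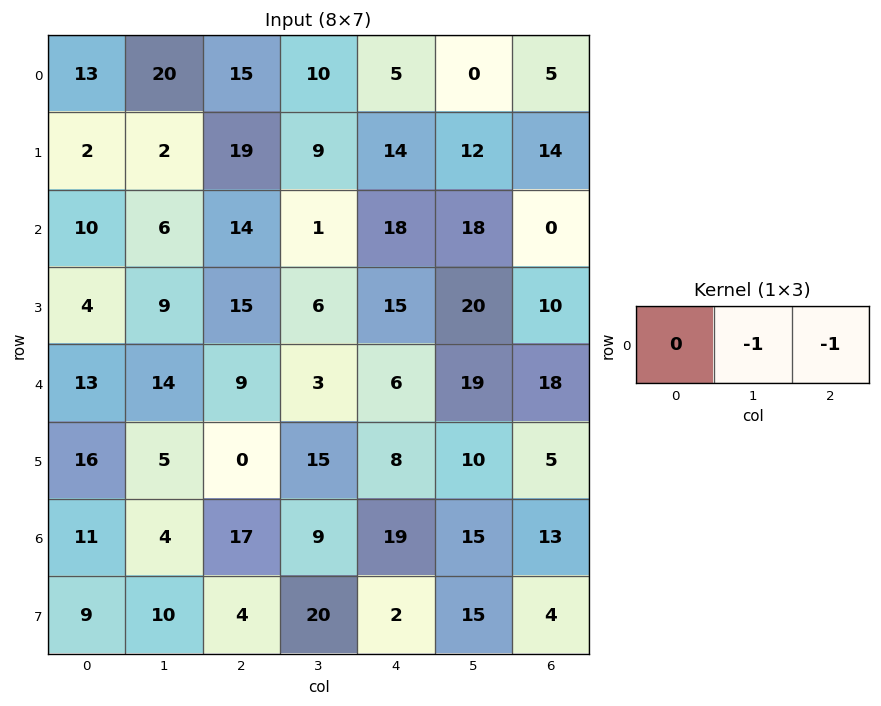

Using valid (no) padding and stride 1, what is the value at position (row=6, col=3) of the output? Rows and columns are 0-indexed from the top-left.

-34

The receptive field on the input at this output position is [9 19 15]. Elementwise product with the kernel and sum: 19·-1 + 15·-1.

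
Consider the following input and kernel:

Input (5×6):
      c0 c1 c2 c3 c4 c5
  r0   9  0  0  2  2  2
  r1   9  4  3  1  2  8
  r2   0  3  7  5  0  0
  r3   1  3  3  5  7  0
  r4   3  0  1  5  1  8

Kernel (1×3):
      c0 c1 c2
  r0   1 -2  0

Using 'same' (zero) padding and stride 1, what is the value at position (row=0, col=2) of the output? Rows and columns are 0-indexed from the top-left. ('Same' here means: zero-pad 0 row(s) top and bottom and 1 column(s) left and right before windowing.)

0

The receptive field on the zero-padded input at this output position is [0 0 2]. Elementwise product with the kernel and sum: 0·1 + 0·-2.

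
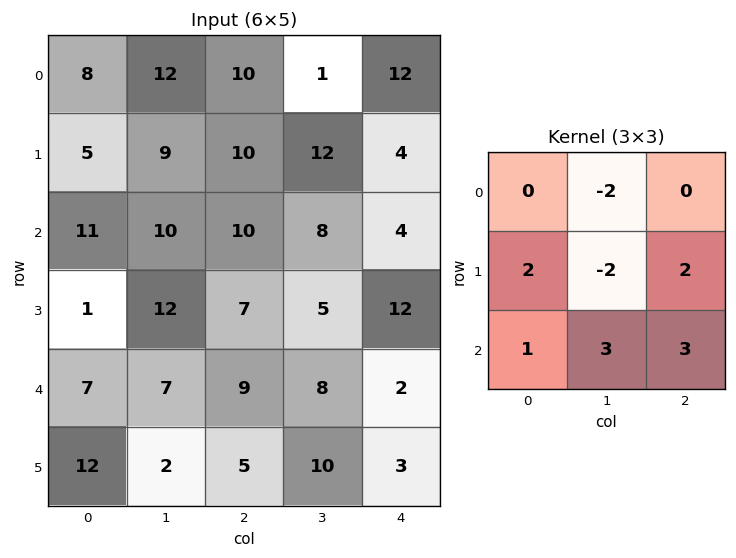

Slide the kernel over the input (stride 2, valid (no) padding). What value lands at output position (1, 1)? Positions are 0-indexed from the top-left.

The receptive field on the input at this output position is [10 8 4 / 7 5 12 / 9 8 2]. Elementwise product with the kernel and sum: 8·-2 + 7·2 + 5·-2 + 12·2 + 9·1 + 8·3 + 2·3.

51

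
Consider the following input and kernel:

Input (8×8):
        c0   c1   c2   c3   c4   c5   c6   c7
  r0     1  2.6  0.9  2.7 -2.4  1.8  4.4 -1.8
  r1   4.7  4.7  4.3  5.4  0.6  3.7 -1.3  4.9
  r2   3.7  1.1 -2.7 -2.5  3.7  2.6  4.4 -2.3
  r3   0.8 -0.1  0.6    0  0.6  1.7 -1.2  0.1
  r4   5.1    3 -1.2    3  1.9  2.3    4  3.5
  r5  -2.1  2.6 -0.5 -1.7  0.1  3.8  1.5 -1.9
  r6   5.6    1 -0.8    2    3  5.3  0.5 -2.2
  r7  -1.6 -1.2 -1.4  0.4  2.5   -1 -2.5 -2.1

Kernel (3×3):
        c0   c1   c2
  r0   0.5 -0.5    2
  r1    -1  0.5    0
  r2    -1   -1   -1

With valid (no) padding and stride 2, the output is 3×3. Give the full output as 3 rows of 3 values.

Output[0,0]: The receptive field on the input at this output position is [1 2.6 0.9 / 4.7 4.7 4.3 / 3.7 1.1 -2.7]. Elementwise product with the kernel and sum: 1·0.5 + 2.6·-0.5 + 0.9·2 + 4.7·-1 + 4.7·0.5 + 3.7·-1 + 1.1·-1 + -2.7·-1.
Output[0,1]: The receptive field on the input at this output position is [0.9 2.7 -2.4 / 4.3 5.4 0.6 / -2.7 -2.5 3.7]. Elementwise product with the kernel and sum: 0.9·0.5 + 2.7·-0.5 + -2.4·2 + 4.3·-1 + 5.4·0.5 + -2.7·-1 + -2.5·-1 + 3.7·-1.

-3.45 -5.8 -2.75
-11.85 3 1.4
-3.75 -2.85 0.8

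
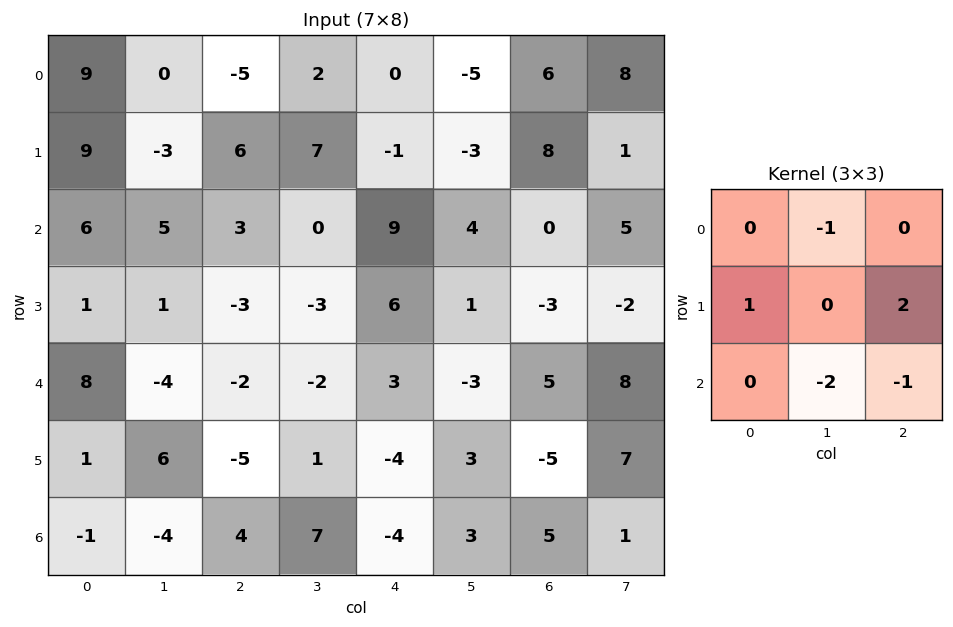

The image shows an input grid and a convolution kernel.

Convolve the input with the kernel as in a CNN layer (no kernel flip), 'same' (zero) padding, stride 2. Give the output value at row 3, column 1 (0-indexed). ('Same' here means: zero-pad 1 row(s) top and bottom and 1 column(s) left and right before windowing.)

15

The receptive field on the zero-padded input at this output position is [6 -5 1 / -4 4 7 / 0 0 0]. Elementwise product with the kernel and sum: -5·-1 + -4·1 + 7·2 + 0·-2 + 0·-1.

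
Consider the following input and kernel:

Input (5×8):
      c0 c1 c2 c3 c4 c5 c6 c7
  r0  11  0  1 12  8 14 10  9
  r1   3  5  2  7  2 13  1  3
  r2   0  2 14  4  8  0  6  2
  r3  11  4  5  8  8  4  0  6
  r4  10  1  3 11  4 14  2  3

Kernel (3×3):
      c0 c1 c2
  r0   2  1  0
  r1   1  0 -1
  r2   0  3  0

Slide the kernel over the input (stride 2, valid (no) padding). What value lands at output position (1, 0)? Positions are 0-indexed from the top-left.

The receptive field on the input at this output position is [0 2 14 / 11 4 5 / 10 1 3]. Elementwise product with the kernel and sum: 0·2 + 2·1 + 11·1 + 5·-1 + 1·3.

11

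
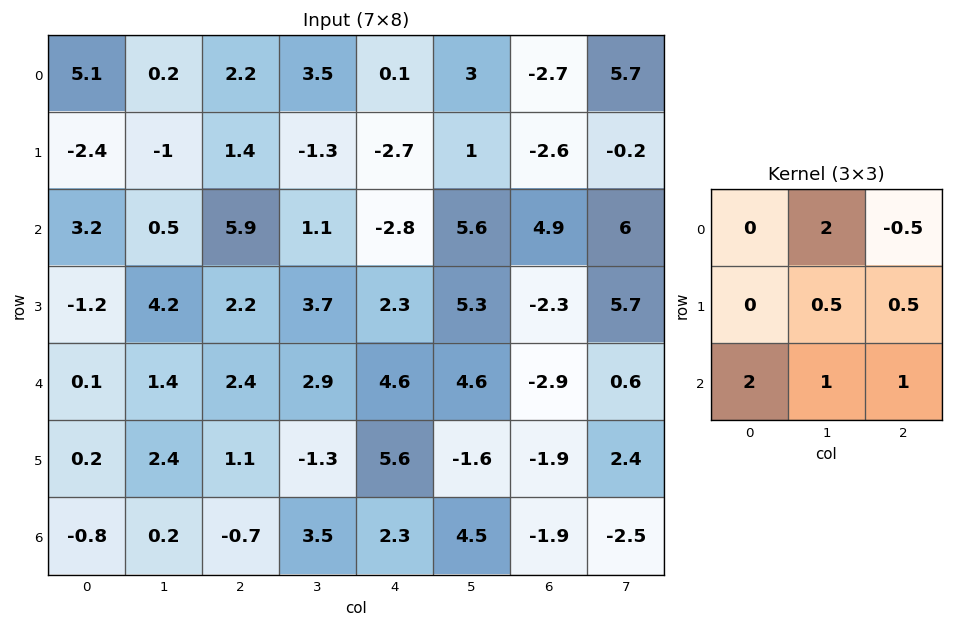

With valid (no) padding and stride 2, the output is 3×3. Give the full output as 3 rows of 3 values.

12.3 15.05 11.45
5.25 18.9 21.15
1.25 10.05 16.1

Output[0,0]: The receptive field on the input at this output position is [5.1 0.2 2.2 / -2.4 -1 1.4 / 3.2 0.5 5.9]. Elementwise product with the kernel and sum: 0.2·2 + 2.2·-0.5 + -1·0.5 + 1.4·0.5 + 3.2·2 + 0.5·1 + 5.9·1.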